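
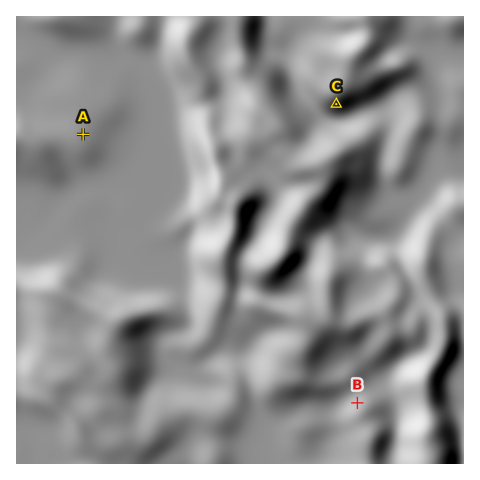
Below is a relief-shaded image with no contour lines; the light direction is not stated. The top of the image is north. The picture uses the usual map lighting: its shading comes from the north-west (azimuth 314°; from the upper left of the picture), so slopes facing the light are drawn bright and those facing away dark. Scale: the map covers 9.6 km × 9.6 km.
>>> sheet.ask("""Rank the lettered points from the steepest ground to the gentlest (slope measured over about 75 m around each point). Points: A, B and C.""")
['C', 'B', 'A']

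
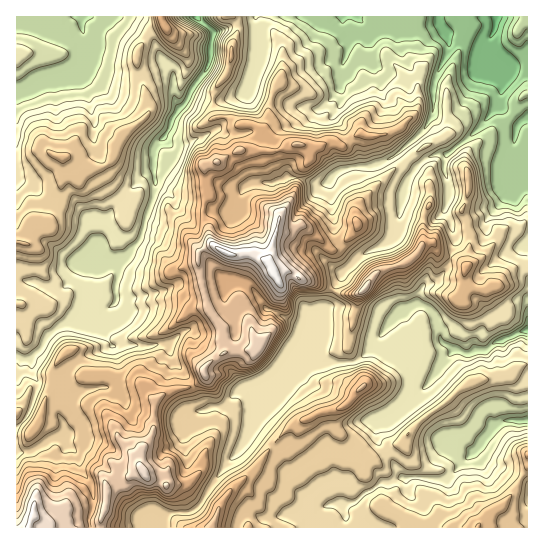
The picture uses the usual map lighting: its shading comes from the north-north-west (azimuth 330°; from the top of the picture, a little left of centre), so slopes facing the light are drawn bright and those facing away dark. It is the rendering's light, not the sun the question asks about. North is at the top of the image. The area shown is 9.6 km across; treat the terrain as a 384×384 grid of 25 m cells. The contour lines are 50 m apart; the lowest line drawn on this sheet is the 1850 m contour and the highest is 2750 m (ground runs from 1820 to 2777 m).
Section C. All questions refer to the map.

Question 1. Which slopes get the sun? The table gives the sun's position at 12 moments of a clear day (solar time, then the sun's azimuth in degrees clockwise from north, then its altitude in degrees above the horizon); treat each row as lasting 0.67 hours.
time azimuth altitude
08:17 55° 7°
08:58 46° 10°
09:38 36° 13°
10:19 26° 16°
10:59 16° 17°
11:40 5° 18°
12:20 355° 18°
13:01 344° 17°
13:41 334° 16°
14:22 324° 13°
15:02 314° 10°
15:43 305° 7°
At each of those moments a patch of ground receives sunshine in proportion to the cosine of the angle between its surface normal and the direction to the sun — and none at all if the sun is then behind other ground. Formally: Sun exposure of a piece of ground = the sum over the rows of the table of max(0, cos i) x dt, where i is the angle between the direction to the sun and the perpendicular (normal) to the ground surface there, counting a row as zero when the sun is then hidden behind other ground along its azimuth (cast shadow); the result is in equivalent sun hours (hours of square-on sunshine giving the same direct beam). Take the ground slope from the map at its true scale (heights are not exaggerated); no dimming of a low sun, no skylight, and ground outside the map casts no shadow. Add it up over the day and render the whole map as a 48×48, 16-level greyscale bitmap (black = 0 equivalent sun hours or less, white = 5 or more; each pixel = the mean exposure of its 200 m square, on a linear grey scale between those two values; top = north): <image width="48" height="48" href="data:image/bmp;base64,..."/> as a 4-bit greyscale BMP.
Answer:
<image width="48" height="48" href="data:image/bmp;base64,Qk32BAAAAAAAAHYAAAAoAAAAMAAAADAAAAABAAQAAAAAAIAEAAATCwAAEwsAABAAAAAAAAAAAAAAABEREQAiIiIAMzMzAERERABVVVUAZmZmAHd3dwCIiIgAmZmZAKqqqgC7u7sAzMzMAN3d3QDu7u4A////AJVWZ2VDAAEXq4VWiIh3dnZURFaHiYdWVqeHZkhDAAABR4VFQ0RWiHZlVomHmapzR5l5mGdhAAAAE6czRURVRFWHaKhomoraVqqsu3ZzAAAhE2tTZEVUREMnuoebuJq7la3bzISWMTaJYkrGNFRFREQzJVd2eruZpL7rynqGZZl4pkfNZVRERERURBFGWbqHZK24mIqaaInKd2V6tUQ0RERWciV4h3eHVDFodXiUiGWZiVRGqUQ0RERpUjZ2ZUZ5rVEUVVVGvZWWepVEaXMyIzaHeFRDM0R433hENEVpuYhTRnVERpUhADRUV6YQETRHvDlmRESLl4YQATQyI1moIAERJHtgATMhAJaFVWi5dVMAAAEiIzWby4IAEljJIhABEZWVVnmnVHgwAAESIjRniIcQEkV6kgAAAoh1VDREV5q5UBAAEjNWVXuGdlVXmlIRE5l2Vmd4iamXRWEAAiM1i97+2mVWeduYZIeoNpztzJh0a0ABASIzMzbMhlVFec25hxJ7dFer3clnmqZEQhEiMiJERDRENCV7mjNa/+x0QgAGiWaHdSESIjNCMzMyAAACe0U1qpd4mqYQI0Zmm1IRIiIxEiIhEAEQBEQiNmdmeJmTAkhniXIBEiIhESIgAAARI0REM0VmVVd4RHZmQQAAAREQABEQABECVIiJdVVVVVVmZWRUEQAAAAEAAAAANlAAI4h1d2ZVZSE2VCIQARIAJaySAAAEdldUMlM3d2VlZ2QRQxEAAmN6h1jIEAAANEe7hSEkVFVVeIiVQgAAFIrckhSvxhAAJWSMlgAVNEVUWImoYgJTWZuoIBE57+URWspXiTVhE0VUNpp2mJ//23VCF1ACWMtViYmDRJUiM0RDI3eJ2//u2mQhiXMBNYvclXiGRHd3ZUQzM2dqmaial2Z6qXVlVWq8Y2ebh4mXVBEkQ1ZoZoZmZpasyZmqdWhEVGib3ImHUgAkZEmHdTRWn/trl4uGZWimWlV5mYhlQREjd1eGVWZXve+UM2zHRFV2RkiWZ2VVM0IjV2SIZUEiMkdxABWLVEWHRGhlVlQjREQyRFRoUgEhAQAQAAATVDWIRZhlZVIzVohkVENXrJcQEQAkIAAAEjFYbNhVZXZol3hkQzRVv92Xd2ITMTIAACQgF6VVZoiaqIh2IRJENcvMl53/+7UjEAN3MnllZ4vLqomKkhFFUQQzV4vf/9md6jFJlzeWWJzLq7isuUInzIff+aupmM24vLVGeHSJVJu6vLq5iIYzmb3bqoZTSK37usxkaIdXUneJmpmXdocxOENFWDIjV5q8mLuEeLqHllZnd3d2ZociF4E0V0R5p3iJm4dViZmHmyRFVmZmVXMSEpc0WKial3eIdndFlmZmaCI0RWZmUzIRIUc0Vqp2Z2d3R5mUllZmVWVmZWZndBEBZCZlVYiYZmeHipu3iFVkI7mHd3VnqSEUQTmWVXiJmHiIqZibiFVlEod2Z2ZnmUJJuCWWZZqpmIaHdlaIVlRXY2Z3eJh3iXXP9hE3esyoiHhlVWZWRGd4lw=="/>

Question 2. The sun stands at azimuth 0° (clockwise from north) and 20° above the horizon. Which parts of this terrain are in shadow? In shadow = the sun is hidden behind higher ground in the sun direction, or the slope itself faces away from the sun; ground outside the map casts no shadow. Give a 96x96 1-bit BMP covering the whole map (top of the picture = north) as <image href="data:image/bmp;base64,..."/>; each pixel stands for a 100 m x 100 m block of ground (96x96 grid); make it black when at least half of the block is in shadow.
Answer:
<image width="96" height="96" href="data:image/bmp;base64,Qk2+BAAAAAAAAD4AAAAoAAAAYAAAAGAAAAABAAEAAAAAAIAEAAATCwAAEwsAAAIAAAAAAAAA////AAAAAAAAAAP4AAAAAAAAAAAAAE/8AAAAAAAAAAAAAA//AAAAAAAAAAAAAB//wAAAAAAAAAAAAB//wAAAAAAAAAAAAB//4AAAAAAAAAAAAB//8AAAAAAAAAAAAAfwcAAAAGAAAAAAAAPAOAAAAAQAAAEAAgAAGAAAAAx/AAEAAAAACAAAAAD4AAAAAAAAAAAAAAAAAAAAAAAAAAAAAAAAAAAAAAAAAAAAAAAAAABwAAAAAAAAAAAAAAB4AAAAAAAAAAAAAAA8AAAAAAAAAAAAAAAGAAAAAAAAAAAPAAAAAAAAAAAAZ+APgACAAAAAGAAA//APwACAAAAPOBwA//gHwD8AAAAP/BwAP/wDwA8AAAAP//4AB/wAj4AAAAAP//4AAf4AD+AAAAAP//8AAP4AH/AAAAAD//8AAP4AD/gAAAAAP/+AAAAAB/gAAAAAP/+AAAAAAAAAAAAAY/+AAAAAAAAAAAAAQ//AAAAAAAAAAAAAB//gAAAAAAAAAAAAA8/gDwAAAAAAAAAAAMfkBsAAGAAAAAAAAAP+AOAAf4AAAAP8AAH+APAAf/AAAAH+AAD/APAAfPwAAAAfAAB/AfgA/n4AAAAHgAA/gf4B/j8AAAAD8AB/gf/B/4cAAAAA8AD/w//j/+AAAAAAAAP/x//z//AAAAAAAAP/////4fAAAAAAAAf/////gfwAAAAAAA/////+A/4AAAB4A///4H/4AD8AAAA8B/+fgB/8AAAAAAAOB/8YAB//AAAAAAACD/4ACA//AAAAAAAAD/wAHAP/AAAAAAAAD/wAPwB/gABwAAAAD/gAf4AfAADxgAAAHgAA58AOAACBwAAACAABw+AAAAADwAAAAAADg/AAAAAHgAAAAAAHAfAAAAAAAAAAAAAGAPAAAAAAAAAAAAAAAAAAAAAAAAAAAAAAAAAAAAAAAAAAAAAAAAAGAAAACAAAAAAAAAAGAAAAHAAAAAAIAAAAAAAAHAAAAAAAAAAAAAAAGAAAAAADgAAAAAAAAAAAAAAD4AAAAAAAAAAAAgAD/AAAAAAAAAAABw+P/gAAAAAAAAAAB4Y//+AAAAAAAAAABgAz//wAAAAAAAAAAAAx//4wAAAAAAAAACA4f/+fgAAAAAPAAAAYX//PwAAAAAfAAAAAEf/j4AAAAAfgIAAAAH/g8AAAAAfwcAAAAAPwGAAAAAPwfAAAAADwDAAAAAHwHgAAAAA4AAAAAAB4BgAAAAA4AAAAAAAYAAAAAAAIAAAAAAAAAAAAAAAAAAAAAAADAAABgAAAAAAAAAADgAAAAAAAAAAAAAABgwAAAAAAAAAAAAABw4AAAAAAAAAAAAAAw4AAAAAAAAAAAAAO4YAAAAAAAAAAAAAO4AAAAAAAAAAAAAAfcEAAAAAAAAAAAAAfAAAAAAAAAAAAAAA/AAAAAAAAAAAAAAA+AAAAAAAAAAAAAAA8MAAAAAAAAAAAAAA4fAAAAAAAAAAAAAAwDgAAAAAAAAAAAAAwDwAAAAAAAAAAAAAgH4AAAAAAAAAAAAAAHwAAAAAAAAA="/>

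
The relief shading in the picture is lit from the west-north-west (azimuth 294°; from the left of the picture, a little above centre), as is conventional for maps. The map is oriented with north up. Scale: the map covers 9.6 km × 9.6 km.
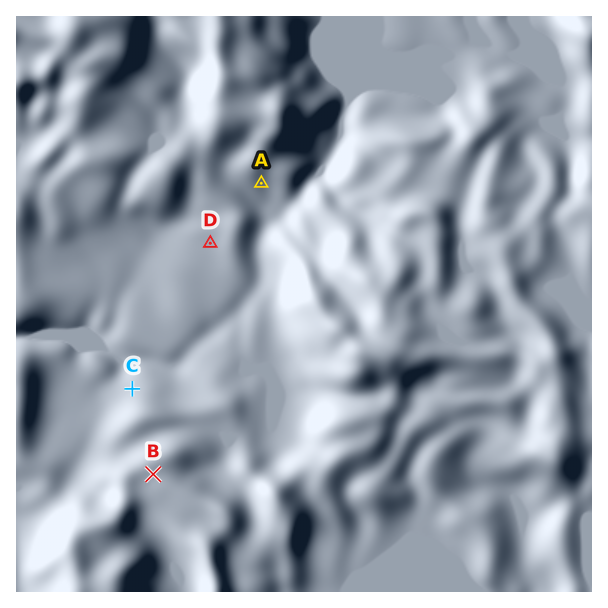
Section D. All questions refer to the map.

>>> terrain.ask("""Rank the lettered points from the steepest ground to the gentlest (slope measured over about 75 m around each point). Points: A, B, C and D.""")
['A', 'C', 'D', 'B']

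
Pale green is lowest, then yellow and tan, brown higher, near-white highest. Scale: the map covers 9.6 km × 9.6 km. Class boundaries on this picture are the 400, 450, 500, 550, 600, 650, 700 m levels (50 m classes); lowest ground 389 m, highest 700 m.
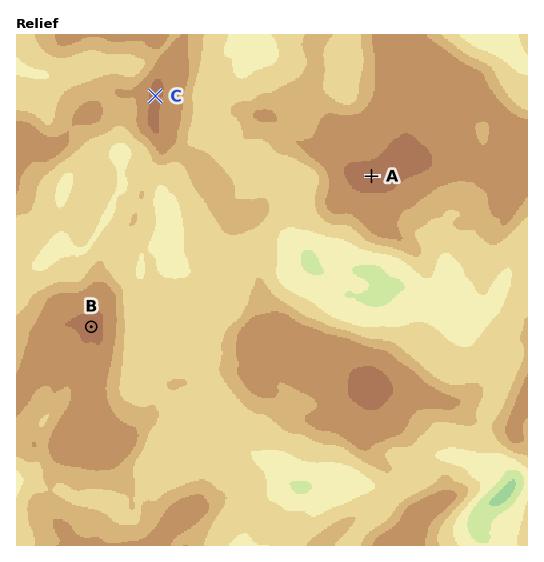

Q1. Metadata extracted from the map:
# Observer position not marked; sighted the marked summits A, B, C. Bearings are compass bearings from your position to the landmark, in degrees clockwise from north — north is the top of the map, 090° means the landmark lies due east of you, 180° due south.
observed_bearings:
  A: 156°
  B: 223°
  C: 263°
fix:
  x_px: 326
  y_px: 75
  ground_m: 550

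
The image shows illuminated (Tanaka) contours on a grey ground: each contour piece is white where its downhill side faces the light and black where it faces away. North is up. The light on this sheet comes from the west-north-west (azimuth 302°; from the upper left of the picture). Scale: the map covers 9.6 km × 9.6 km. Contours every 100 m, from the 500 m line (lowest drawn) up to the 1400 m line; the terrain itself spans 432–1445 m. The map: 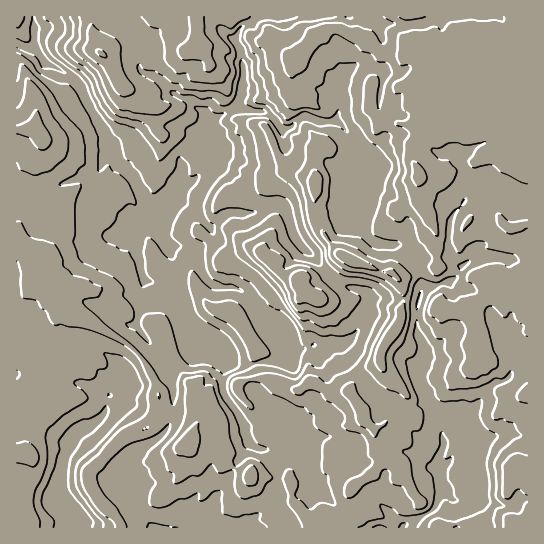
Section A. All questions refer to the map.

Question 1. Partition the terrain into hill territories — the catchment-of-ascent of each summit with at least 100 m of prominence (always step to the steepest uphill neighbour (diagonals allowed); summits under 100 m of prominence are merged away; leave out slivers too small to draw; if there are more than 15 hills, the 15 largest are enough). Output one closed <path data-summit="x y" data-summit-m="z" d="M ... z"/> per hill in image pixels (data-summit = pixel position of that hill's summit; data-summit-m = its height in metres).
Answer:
<path data-summit="419 177" data-summit-m="1445" d="M527 16l-269 0-8 8-9 3-6 12 6 14 3 16-1 20-6 17-22 13-17 21-7-8-10-5-23 1-19 13-25 7-5-1-8 20-6 8-16 2-32 14-10 0-21 4 1 333 135-1-16-16-3-5-2-12-7-13 0-16 3-7 8-9 19-8 13-11 6-17 0-24-2-11-8-15 18-8 17-23 13 8 14 15 2 8-4 14 0 13 21 33 4 18 11 8 12 0 9 5-5 40-6 13-14 11-3 5 1 5 203-1-1-24-14-14-2-19 10-8 12-19 8-4 24-2 13-5 22 3z"/><path data-summit="353 261" data-summit-m="1360" d="M286 145l-13 10-26 5-10 0-8-4-14-1-24 28-14 4-5 7 7 7 10 4 21 22 17-14 24 0 22-8 10 2 13 32 11 13 8 5 10 14 14 13 23 7 6 4-3 18-8 18-7 9-10 5 7 16 17 18 7 15 8 9 6 2 12-1 9 4 17-5 4-4-10-17 0-12 8-17-2-11-6-8 0-29 4-11 0-15-9-20-10-14-21-1-8-3-8-7-10-19-2-21 3-4-17-18-18-15-27-2-7-6z"/><path data-summit="185 445" data-summit-m="1051" d="M199 332l-18 23-18 8 8 15 2 11 0 24-6 17-13 11-19 8-8 9-3 7 0 16 7 13 2 12 3 5 17 17 36 0 5-4 18-19 36-59-4-23-21-33 0-13 4-14-2-8-14-15z"/><path data-summit="307 295" data-summit-m="1252" d="M281 205l-14 2-16 6-24 0-16 14 1 7-10 11-7 4-7 1 9 8 4 13 9 12 9 4 12 0 12 5 24 31 22 15 6 11 18-4 33-2 9-8 8-14 5-18 0-8-6-4-23-7-14-13-10-14-8-5-11-13-9-26z"/><path data-summit="101 53" data-summit-m="1111" d="M121 16l-87 0-1 31 14 17 22 11 8 7 27 49 3 12 3 5 29-7 14-10 10-4 18 0 10 5 7 8 11-13-5-9 0-5-6-4-8-9-19-8-17-16-13-5-2-5 2-8 0-16z"/><path data-summit="41 135" data-summit-m="922" d="M17 43l-1 151 9 1 12-4 10 0 32-14 16-2 6-8 3-12 4-5 0-5-4-14-11-17-12-27-12-12-22-11-13-16-7 0z"/><path data-summit="198 47" data-summit-m="1179" d="M257 16l-135 0-1 2 20 24 0 16-2 8 2 5 17 8 17 16 15 5 8 9 6 4 0 5 6 7 5-6 22-13 6-17 1-20-3-16-6-14 6-12 9-3z"/><path data-summit="518 463" data-summit-m="1256" d="M509 432l-16 5-19 0-11 4-14 21-10 8 2 19 14 14 2 25 71-1 0-90z"/><path data-summit="251 474" data-summit-m="1049" d="M249 441l-4 10-8 11-6 15-19 28-22 23 61 0 4-10 14-11 8-22 3-31-9-5-12 0z"/><path data-summit="17 17" data-summit-m="633" d="M33 16l-17 1 0 25 11 6 6 0 2-3z"/>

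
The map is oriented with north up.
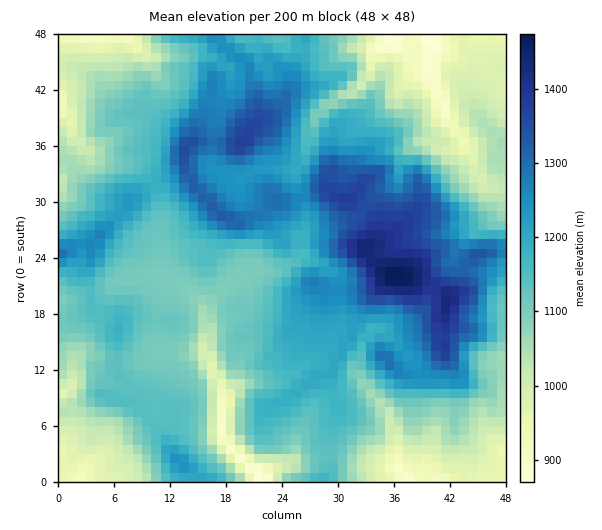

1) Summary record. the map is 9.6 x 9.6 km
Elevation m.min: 860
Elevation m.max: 1480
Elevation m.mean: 1150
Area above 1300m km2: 11.3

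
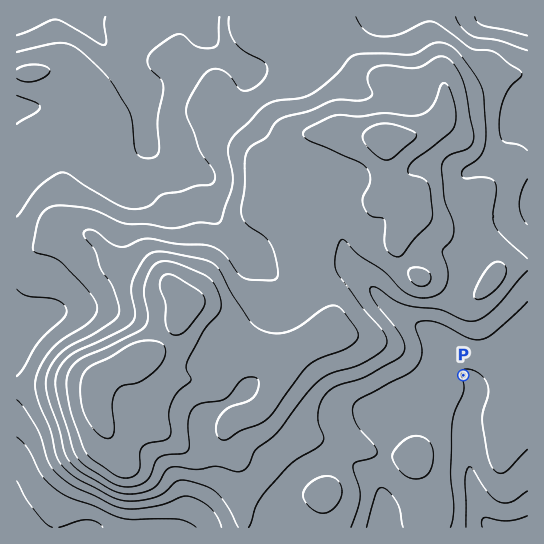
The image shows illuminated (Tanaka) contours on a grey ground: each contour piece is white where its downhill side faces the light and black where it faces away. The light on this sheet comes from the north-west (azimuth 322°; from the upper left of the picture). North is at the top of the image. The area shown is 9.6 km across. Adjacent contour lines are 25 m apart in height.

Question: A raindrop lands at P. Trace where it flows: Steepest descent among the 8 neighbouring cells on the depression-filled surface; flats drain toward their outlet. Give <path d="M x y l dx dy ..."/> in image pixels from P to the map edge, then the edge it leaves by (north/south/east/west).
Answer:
<path d="M463 375l3 0 9 10 0 2 2 2 0 6-3 4 0 3-3 4 0 3-2 5 0 53 1 2 0 8 1 1 2 8 1 1 1 8 3 6 1 8 6 10 8 8"/>
exit: south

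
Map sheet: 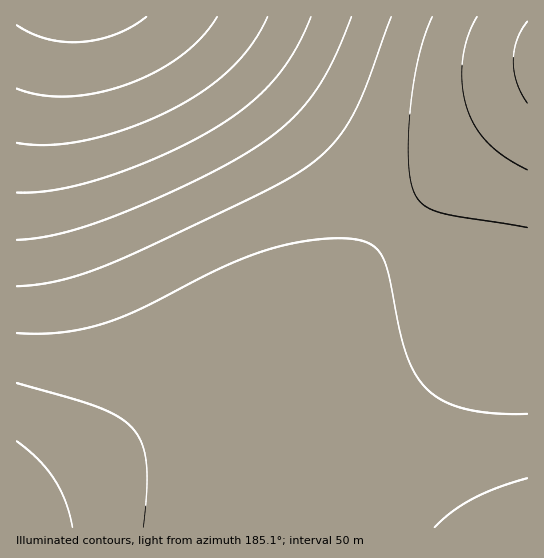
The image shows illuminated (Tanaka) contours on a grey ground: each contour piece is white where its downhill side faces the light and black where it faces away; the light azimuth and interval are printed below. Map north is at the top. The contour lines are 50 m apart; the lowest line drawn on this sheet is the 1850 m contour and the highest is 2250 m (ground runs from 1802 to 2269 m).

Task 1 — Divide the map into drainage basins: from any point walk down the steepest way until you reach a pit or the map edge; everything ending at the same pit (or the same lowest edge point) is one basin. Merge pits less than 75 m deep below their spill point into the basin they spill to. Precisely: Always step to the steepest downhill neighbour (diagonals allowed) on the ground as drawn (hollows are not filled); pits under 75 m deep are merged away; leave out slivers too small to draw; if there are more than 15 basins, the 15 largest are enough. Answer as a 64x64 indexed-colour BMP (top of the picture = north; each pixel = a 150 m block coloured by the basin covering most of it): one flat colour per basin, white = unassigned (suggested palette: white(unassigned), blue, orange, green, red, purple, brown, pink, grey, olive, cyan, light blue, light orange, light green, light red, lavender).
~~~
<image width="64" height="64" href="data:image/bmp;base64,Qk12CAAAAAAAAHYAAAAoAAAAQAAAAEAAAAABAAQAAAAAAAAIAAATCwAAEwsAABAAAAAAAAAA////ALR3HwAOf/8ALKAsACgn1gC9Z5QAS1aMAMJ34wB/f38AIr28AM++FwDox64AeLv/AIrfmACWmP8A1bDFABERERERERERERERERERERERETMzMzMzMzMzMzMzMzMzERERERERERERERERERERERERMzMzMzMzMzMzMzMzMzMRERERERERERERERERERERERETMzMzMzMzMzMzMzMzMxEREREREREREREREREREREREREzMzMzMzMzMzMzMzMzERERERERERERERERERERERERERMzMzMzMzMzMzMzMzMRERERERERERERERERERERERERETMzMzMzMzMzMzMzMxERERERERERERERERERERERERERMzMzMzMzMzMzMzMzERERERERERERERERERERERERERETMzMzMzMzMzMzMzMREREREREREREREREREREREREREREzMzMzMzMzMzMzMxERERERERERERERERERERERERERERMzMzMzMzMzMzMzERERERERERERERERERERERERERERETMzMzMzMzMzMzMREREREREREREREREREREREREREREREzMzMzMzMzMzMxERERERERERERERERERERERERERERERMzMzMzMzMzMzERERERERERERERERERERERERERERERETMzMzMzMzMzMREREREREREREREREREREREREREREREREzMzMzMzMzMxERERERERERERERERERERERERERERERERMzMzMzMzMzERERERERERERERERERERERERERERERERETMzMzMzMzMREREREREREREREREREREREREREREREREREzMzMzMzMxERERERERERERERERERERERERERERERERERMzMzMzMzERERERERERERERERERERERERERERERERERETMzMzMzMREREREREREREREREREREREREREREREREREREzMzMzMxEREREREREREREREREREREREREREREREREREREzMzMzERERERERERERERERERERERERERERERERERERERMzMzMRERERERERERERERERERERERERERERERERERERETMzMxERERERERERERERERERERERERERERERERERERERETMzEREREREREREREREREREREREREREREREREREREREREzMREREREREREREREREREREREREREREREREREREREREREREREREREREREREREREREREREREREREREREREREREREiERERERERERERERERERERERERERERERERERERERERIiIRERERERERERERERERERERERERERERERERERERESIiIhERERERERERERERERERERERERERERERERERERESIiIiEREREREREREREREREREREREREREREREREREREiIiIiIREREREREREREREREREREREREREREREREREREiIiIiIhEREREREREREREREREREREREREREREREREREiIiIiIiEREREREREREREREREREREREREREREREREREiIiIiIiIREREREREREREREREREREREREREREREREREiIiIiIiIhERERERERERERERERERERERERERERERERIiIiIiIiIiERERERERERERERERERERERERERERERERIiIiIiIiIiIRERERERERERERERERERERERERERERERIiIiIiIiIiIhERERERERERERERERERERERERERERERIiIiIiIiIiIiERERERERERERERERERERERERERERERIiIiIiIiIiIiIRERERERERERERERERERERERERERERIiIiIiIiIiIiIhERERERERERERERERERERERERERERIiIiIiIiIiIiIiERERERERERERERERERERERERERERIiIiIiIiIiIiIiIRERERERERERERERERERERERERERIiIiIiIiIiIiIiIhERERERERERERERERERERERERERIiIiIiIiIiIiIiIiERERERERERERERERERERERERERIiIiIiIiIiIiIiIiIRERERERERERERERERERERERERIiIiIiIiIiIiIiIiIhERERERERERERERERERERERERIiIiIiIiIiIiIiIiIiERERERERERERERERERERERERIiIiIiIiIiIiIiIiIiIRERERERERERERERERERERERIiIiIiIiIiIiIiIiIiIhERERERERERERERERERERERIiIiIiIiIiIiIiIiIiIiERERERERERERERERERERERIiIiIiIiIiIiIiIiIiIiIRERERERERERERERERERERIiIiIiIiIiIiIiIiIiIiIhERERERERERERERERERERIiIiIiIiIiIiIiIiIiIiIiERERERERERERERERERERIiIiIiIiIiIiIiIiIiIiIiIRERERERERERERERERERIiIiIiIiIiIiIiIiIiIiIiIhERERERERERERERERERIiIiIiIiIiIiIiIiIiIiIiIiERERERERERERERERERIiIiIiIiIiIiIiIiIiIiIiIiIRERERERERERERERERIiIiIiIiIiIiIiIiIiIiIiIiIhERERERERERERERERIiIiIiIiIiIiIiIiIiIiIiIiIiERERERERERERERERIiIiIiIiIiIiIiIiIiIiIiIiIiIRERERERERERERERIiIiIiIiIiIiIiIiIiIiIiIiIiIhERERERERERERERIiIiIiIiIiIiIiIiIiIiIiIiIiIi"/>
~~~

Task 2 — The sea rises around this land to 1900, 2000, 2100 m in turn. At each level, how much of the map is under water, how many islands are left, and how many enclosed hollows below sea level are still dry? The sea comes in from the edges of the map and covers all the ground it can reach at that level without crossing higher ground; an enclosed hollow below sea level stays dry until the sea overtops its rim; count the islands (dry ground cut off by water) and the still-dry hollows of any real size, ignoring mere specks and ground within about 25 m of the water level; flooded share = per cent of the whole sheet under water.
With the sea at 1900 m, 10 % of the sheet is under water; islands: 0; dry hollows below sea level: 0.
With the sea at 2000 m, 72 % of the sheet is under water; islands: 0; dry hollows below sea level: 0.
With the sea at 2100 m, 86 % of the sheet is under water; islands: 0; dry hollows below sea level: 0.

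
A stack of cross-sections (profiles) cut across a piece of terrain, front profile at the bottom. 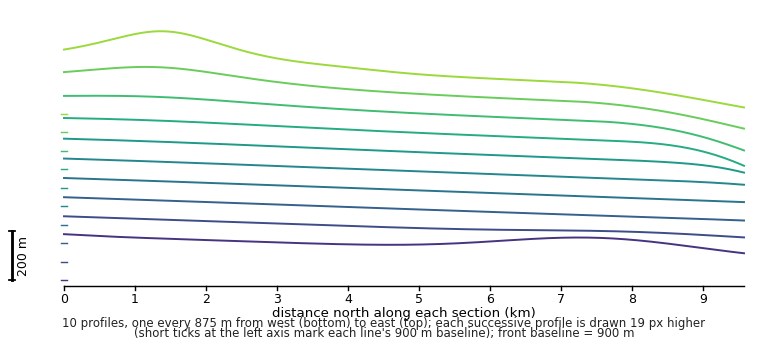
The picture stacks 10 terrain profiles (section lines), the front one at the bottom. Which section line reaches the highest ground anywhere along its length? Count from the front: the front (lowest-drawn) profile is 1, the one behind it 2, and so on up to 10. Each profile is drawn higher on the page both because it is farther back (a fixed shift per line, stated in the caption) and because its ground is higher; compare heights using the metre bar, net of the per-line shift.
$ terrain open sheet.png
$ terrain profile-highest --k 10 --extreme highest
10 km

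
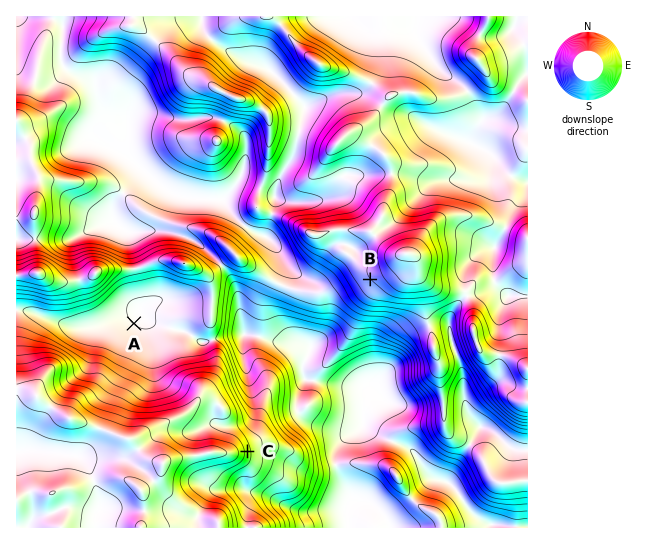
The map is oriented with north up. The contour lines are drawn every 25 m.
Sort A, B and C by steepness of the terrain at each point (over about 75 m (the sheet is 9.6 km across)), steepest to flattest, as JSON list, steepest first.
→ ["C", "B", "A"]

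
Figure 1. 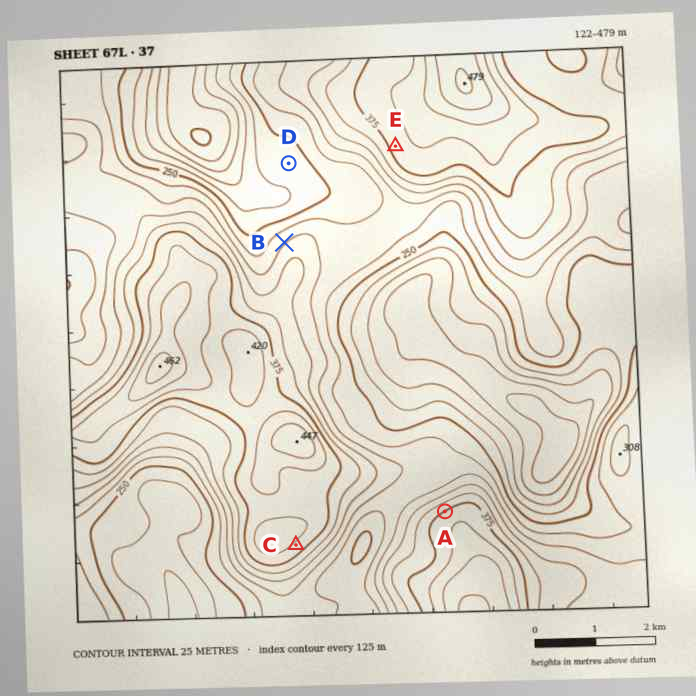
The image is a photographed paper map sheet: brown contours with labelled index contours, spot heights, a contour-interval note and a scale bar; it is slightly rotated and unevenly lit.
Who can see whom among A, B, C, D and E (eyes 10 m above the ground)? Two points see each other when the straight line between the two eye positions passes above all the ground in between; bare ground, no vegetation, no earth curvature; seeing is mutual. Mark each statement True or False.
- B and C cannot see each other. True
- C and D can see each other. False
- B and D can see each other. True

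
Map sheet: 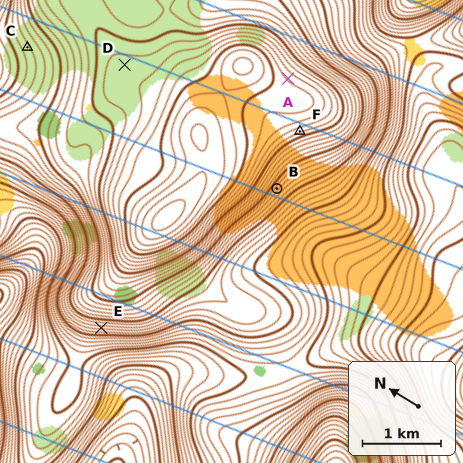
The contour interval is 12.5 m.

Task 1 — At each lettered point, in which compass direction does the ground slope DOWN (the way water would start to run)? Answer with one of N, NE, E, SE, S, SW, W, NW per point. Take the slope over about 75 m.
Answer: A E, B S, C NW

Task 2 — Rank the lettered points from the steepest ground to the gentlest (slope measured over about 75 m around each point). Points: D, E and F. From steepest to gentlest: E F D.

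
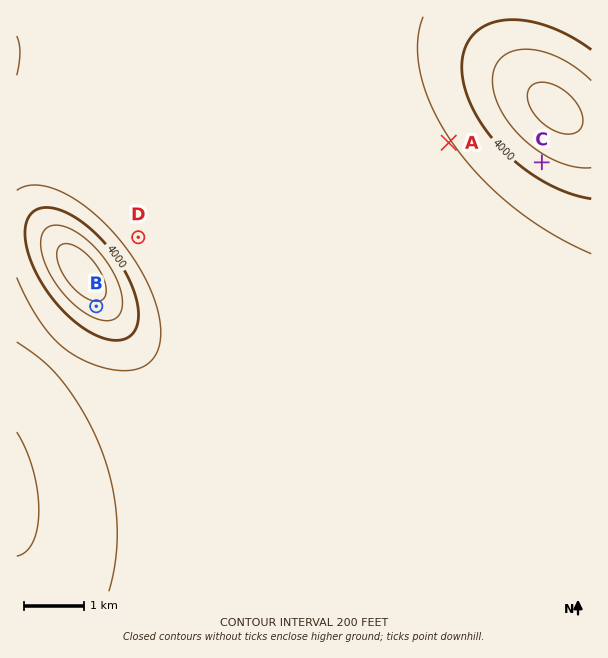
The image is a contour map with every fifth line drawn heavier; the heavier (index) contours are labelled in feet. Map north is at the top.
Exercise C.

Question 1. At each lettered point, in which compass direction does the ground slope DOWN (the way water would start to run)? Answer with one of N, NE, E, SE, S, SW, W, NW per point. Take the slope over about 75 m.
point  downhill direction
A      SW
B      S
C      SW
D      NE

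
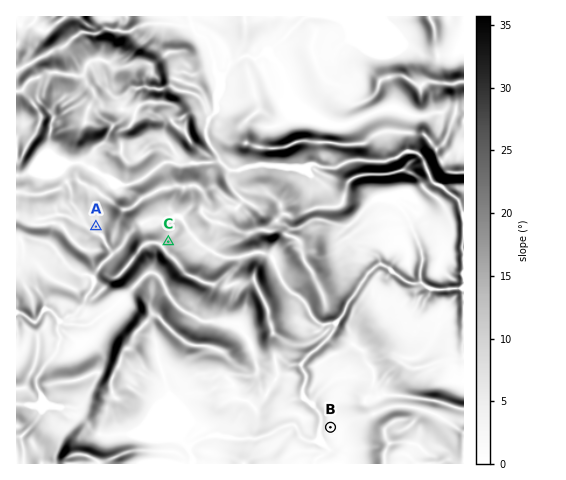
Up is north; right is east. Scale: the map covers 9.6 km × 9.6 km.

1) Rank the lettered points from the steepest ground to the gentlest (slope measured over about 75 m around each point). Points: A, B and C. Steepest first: C A B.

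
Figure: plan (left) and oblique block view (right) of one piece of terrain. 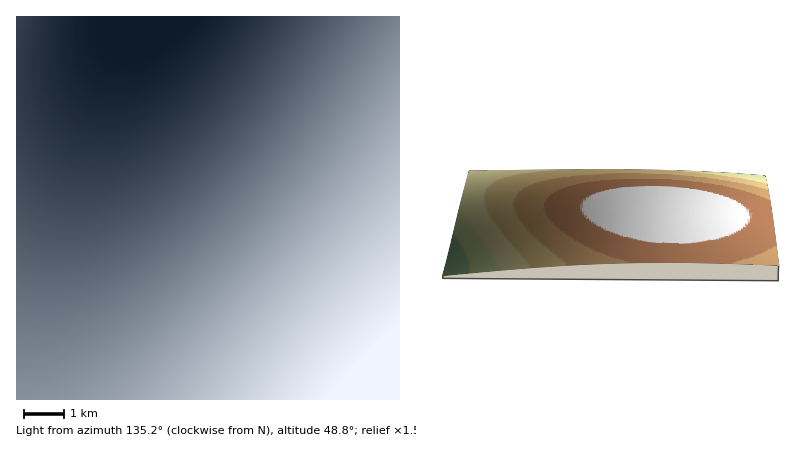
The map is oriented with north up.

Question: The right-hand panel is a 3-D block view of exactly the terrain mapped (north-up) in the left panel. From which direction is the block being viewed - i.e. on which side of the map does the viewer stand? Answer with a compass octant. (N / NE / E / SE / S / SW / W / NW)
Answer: W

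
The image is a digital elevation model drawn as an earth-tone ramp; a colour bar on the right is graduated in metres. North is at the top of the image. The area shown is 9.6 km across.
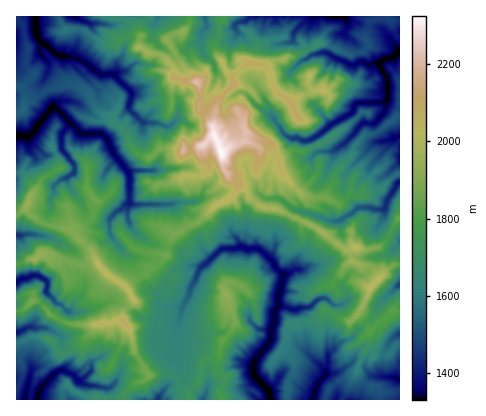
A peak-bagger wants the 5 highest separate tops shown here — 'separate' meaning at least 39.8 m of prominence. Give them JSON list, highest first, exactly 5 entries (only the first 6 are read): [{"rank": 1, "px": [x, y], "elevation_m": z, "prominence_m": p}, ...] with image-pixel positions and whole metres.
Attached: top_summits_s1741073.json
[{"rank": 1, "px": [222, 152], "elevation_m": 2325, "prominence_m": 995}, {"rank": 2, "px": [196, 82], "elevation_m": 2220, "prominence_m": 100}, {"rank": 3, "px": [184, 150], "elevation_m": 2201, "prominence_m": 89}, {"rank": 4, "px": [298, 116], "elevation_m": 2110, "prominence_m": 63}, {"rank": 5, "px": [124, 320], "elevation_m": 2091, "prominence_m": 262}]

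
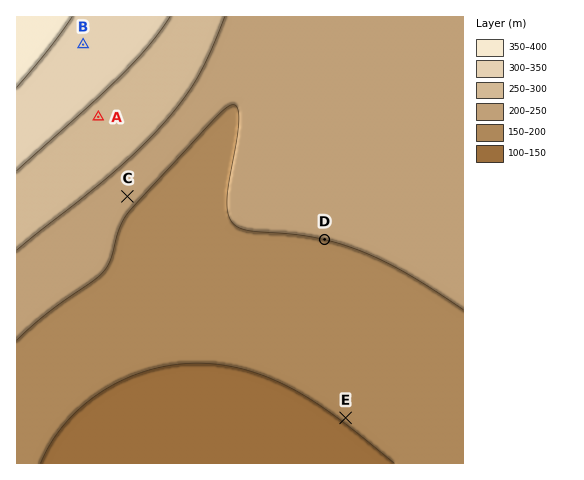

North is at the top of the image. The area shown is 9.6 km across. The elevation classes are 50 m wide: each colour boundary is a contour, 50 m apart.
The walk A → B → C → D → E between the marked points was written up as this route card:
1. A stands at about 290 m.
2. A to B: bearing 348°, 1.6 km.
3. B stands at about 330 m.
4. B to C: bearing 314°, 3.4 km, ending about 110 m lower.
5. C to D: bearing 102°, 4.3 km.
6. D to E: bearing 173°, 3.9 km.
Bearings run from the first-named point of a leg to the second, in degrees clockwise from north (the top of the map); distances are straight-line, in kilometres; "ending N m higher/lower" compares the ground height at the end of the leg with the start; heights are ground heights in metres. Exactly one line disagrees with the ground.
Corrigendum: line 4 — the bearing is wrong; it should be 164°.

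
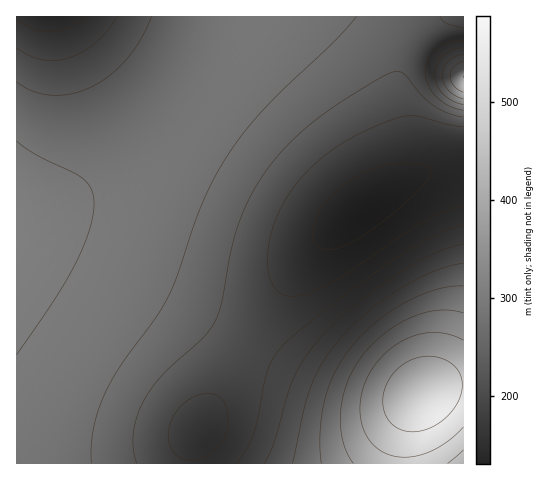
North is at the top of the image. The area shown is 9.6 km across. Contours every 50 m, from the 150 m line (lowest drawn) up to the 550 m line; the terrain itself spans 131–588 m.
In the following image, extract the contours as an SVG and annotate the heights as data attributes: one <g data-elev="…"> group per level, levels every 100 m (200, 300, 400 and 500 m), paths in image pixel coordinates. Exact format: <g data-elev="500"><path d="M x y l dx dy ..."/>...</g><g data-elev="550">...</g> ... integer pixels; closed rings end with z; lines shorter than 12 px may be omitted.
<g data-elev="200"><path d="M187 460l-10-5-7-9-2-13 4-13 8-13 12-9 12-5 12 2 8 7 4 10 0 13-4 13-7 10-8 7-12 5z"/><path d="M463 205l-18 6-21 11-81 54-30 16-15 4-12 0-9-5-6-10-3-12 0-17 3-17 6-18 8-16 11-16 12-15 15-13 18-13 19-10 24-11 19-6 15-1 29 8 16 3"/><path d="M85 17l-17 11-18 4-17-3-16-9"/></g><g data-elev="300"><path d="M91 463l0-16 2-16 4-18 6-16 16-29 36-49 13-21 10-23 22-67 21-42 18-27 22-27 74-71 21-24"/><path d="M463 244l-30 10-36 20-43 32-33 31-16 20-11 20-7 19-13 45-10 22"/><path d="M463 40l-15 3-11 6-9 10-3 12 3 13 9 13 11 9 15 4"/><path d="M152 17l-12 23-14 20-16 15-19 12-20 7-19 1-19-4-16-9"/></g><g data-elev="400"><path d="M463 286l-14 1-14 3-30 12-30 21-25 25-15 24-10 27-5 33 1 31"/><path d="M463 54l-8 3-7 4-4 7-2 7 2 8 4 7 7 6 8 3"/></g><g data-elev="500"><path d="M463 340l-16-6-17-1-17 3-17 8-14 13-12 15-7 18-3 19 2 17 8 15 12 10 14 5 16 1 18-5 17-10 16-15"/></g>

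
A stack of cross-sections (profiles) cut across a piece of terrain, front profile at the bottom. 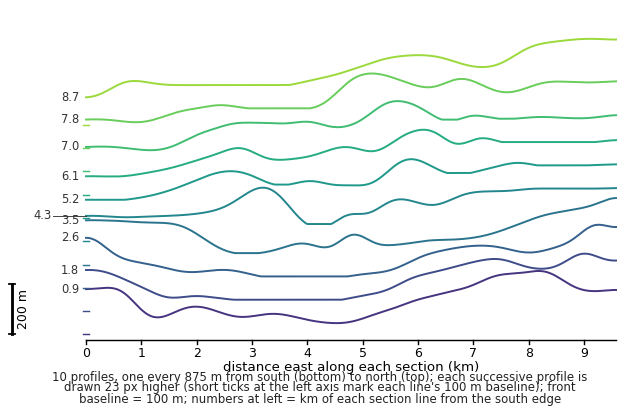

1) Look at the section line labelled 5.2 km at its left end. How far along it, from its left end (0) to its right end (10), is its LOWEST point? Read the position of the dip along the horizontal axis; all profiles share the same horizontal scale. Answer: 0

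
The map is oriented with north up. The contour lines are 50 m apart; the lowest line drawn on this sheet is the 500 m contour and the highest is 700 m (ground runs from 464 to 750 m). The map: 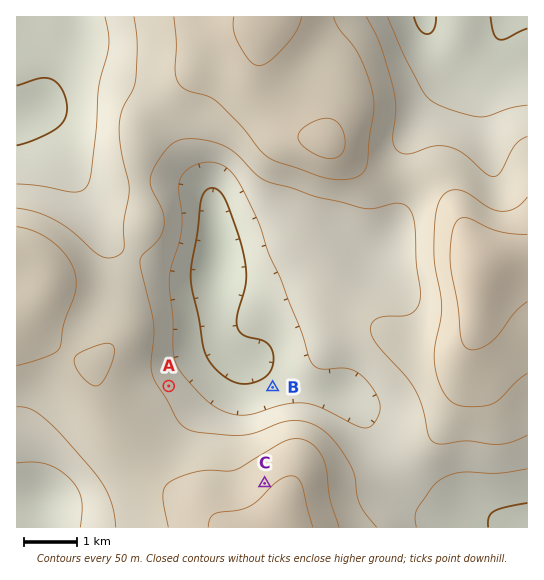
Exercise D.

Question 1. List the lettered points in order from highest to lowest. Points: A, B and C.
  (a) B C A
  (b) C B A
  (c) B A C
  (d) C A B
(d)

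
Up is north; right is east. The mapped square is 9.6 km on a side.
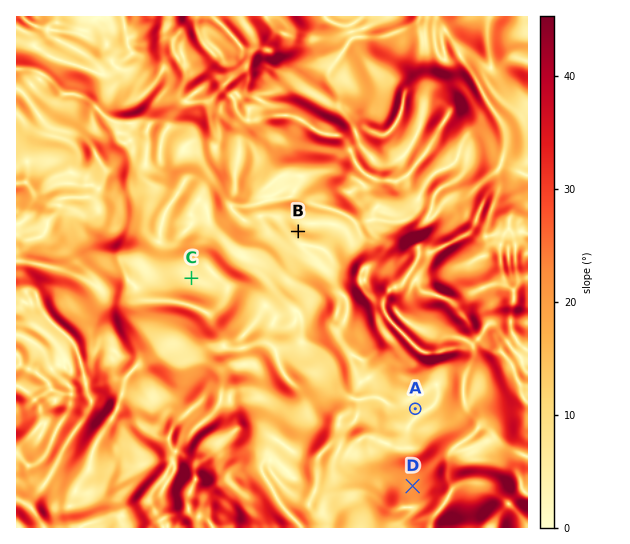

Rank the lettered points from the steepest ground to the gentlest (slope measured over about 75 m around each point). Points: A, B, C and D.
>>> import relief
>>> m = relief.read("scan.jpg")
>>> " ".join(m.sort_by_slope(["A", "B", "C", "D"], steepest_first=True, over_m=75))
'D B A C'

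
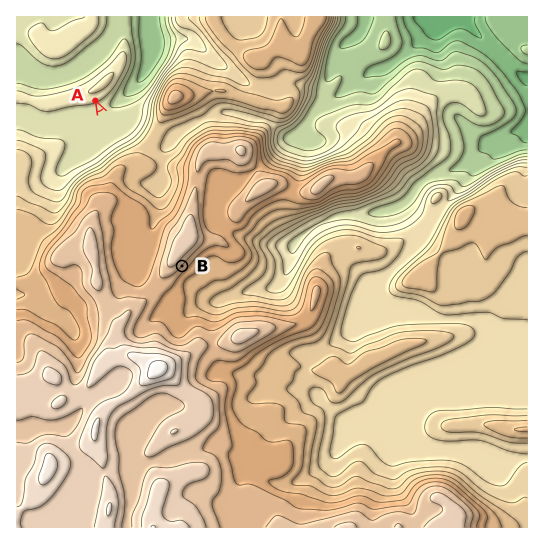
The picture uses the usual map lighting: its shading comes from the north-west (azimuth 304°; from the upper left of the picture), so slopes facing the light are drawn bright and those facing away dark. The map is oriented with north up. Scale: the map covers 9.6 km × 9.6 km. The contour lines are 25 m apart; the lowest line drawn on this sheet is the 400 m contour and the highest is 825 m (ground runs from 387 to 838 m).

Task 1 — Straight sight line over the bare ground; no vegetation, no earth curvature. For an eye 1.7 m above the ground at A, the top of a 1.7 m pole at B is out of sight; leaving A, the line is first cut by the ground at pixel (122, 151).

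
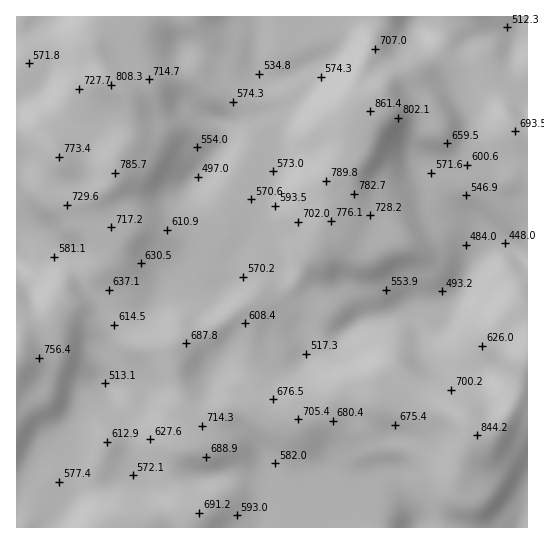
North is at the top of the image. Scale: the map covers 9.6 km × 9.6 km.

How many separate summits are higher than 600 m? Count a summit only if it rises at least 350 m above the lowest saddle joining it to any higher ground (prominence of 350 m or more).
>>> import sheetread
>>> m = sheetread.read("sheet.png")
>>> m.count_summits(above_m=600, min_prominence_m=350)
1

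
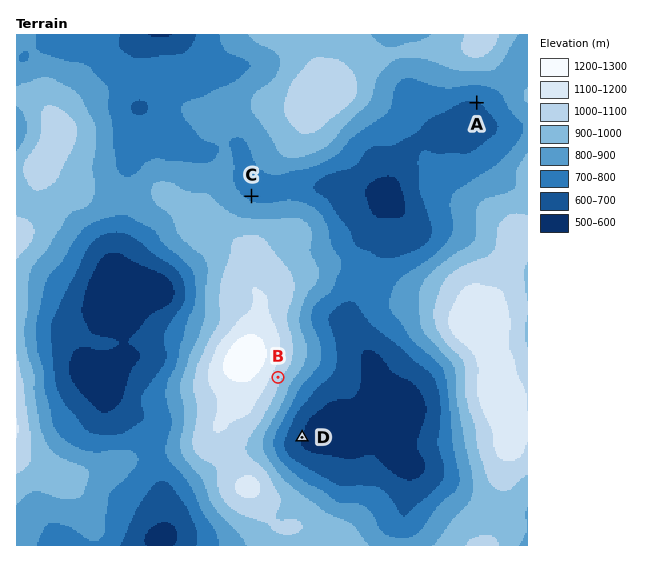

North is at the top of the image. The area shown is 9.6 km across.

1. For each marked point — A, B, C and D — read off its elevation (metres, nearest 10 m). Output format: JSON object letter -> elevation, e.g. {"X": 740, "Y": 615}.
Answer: {"A": 690, "B": 1030, "C": 780, "D": 600}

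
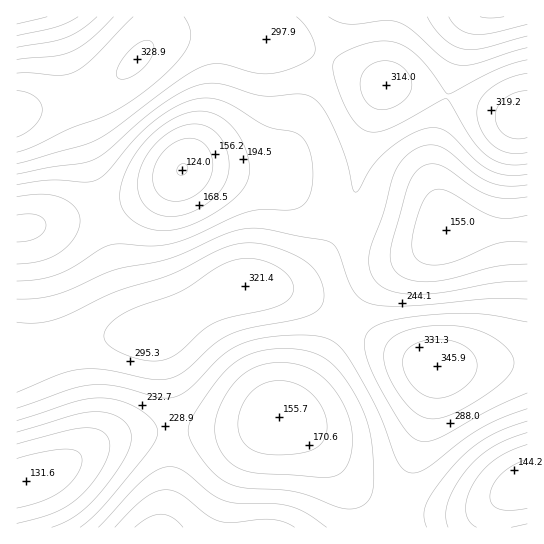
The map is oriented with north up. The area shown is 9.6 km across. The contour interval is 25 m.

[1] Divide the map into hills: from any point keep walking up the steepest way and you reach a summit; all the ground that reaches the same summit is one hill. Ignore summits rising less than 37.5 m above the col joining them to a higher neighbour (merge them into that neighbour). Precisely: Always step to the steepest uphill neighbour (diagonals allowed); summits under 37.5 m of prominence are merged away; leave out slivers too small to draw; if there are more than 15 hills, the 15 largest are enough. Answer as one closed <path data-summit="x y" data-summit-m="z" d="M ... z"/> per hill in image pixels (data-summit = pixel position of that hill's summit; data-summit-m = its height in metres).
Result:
<path data-summit="245 286" data-summit-m="321" d="M206 168l-21 0-27 21-21 11-27 9-57 14-37 6 1 254 32-10 41-25 24-11 17-4 30-2 76-2 20-4 25-9 11-11 15-22 31-53 22-33 25-24 28-16 22-16-23 7-30-3-25-9-27-15-44-34-12-7z"/><path data-summit="17 114" data-summit-m="339" d="M341 16l-324 0-1 211 7 1 55-11 52-14 35-18 17-16 7-2 74 2 11-4 15-19z"/><path data-summit="437 366" data-summit-m="346" d="M527 228l-22 3-56-2-23 20-45 28-28 30-56 92-17 18 25 14 19 19 16 21 26 24 24 9 23 5 26 4 24 0 16-4 31-17-14 18-3 17 35 0z"/><path data-summit="157 527" data-summit-m="311" d="M282 417l-45 12-95 3-36 8-57 33-32 10-1 44 477 1 3-18 7-11 6-5-4 1-26 14-16 4-34-1-51-12-20-11-53-58z"/><path data-summit="386 85" data-summit-m="314" d="M473 16l-131 0-25 57-28 73-15 19-11 4-75-2 38 4 49 9 12 7 44 34 27 15 25 9 30 3 22-8 12-10 0-3-14-48 2-34 25-99z"/><path data-summit="521 115" data-summit-m="341" d="M527 16l-53 0-11 22-30 116 2 33 12 44 58 0 20-2 3-2z"/>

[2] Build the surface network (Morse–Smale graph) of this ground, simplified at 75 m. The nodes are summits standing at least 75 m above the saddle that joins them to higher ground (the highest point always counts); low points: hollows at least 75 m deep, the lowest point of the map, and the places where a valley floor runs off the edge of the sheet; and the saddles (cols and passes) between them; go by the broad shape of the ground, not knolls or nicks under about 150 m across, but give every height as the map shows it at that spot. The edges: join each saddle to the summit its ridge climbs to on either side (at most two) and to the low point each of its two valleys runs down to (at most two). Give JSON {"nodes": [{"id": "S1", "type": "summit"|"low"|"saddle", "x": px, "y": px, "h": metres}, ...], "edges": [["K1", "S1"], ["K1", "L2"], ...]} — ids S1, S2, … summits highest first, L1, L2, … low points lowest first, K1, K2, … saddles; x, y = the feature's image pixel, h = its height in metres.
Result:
{"nodes": [
{"id": "S1", "type": "summit", "x": 437, "y": 366, "h": 346},
{"id": "S2", "type": "summit", "x": 522, "y": 115, "h": 341},
{"id": "L1", "type": "low", "x": 182, "y": 170, "h": 124},
{"id": "L2", "type": "low", "x": 26, "y": 481, "h": 132},
{"id": "L3", "type": "low", "x": 526, "y": 483, "h": 132},
{"id": "L4", "type": "low", "x": 446, "y": 230, "h": 155},
{"id": "L5", "type": "low", "x": 491, "y": 17, "h": 173},
{"id": "L6", "type": "low", "x": 17, "y": 17, "h": 185},
{"id": "K1", "type": "saddle", "x": 75, "y": 99, "h": 313},
{"id": "K2", "type": "saddle", "x": 55, "y": 350, "h": 288},
{"id": "K3", "type": "saddle", "x": 447, "y": 97, "h": 275},
{"id": "K4", "type": "saddle", "x": 323, "y": 58, "h": 273},
{"id": "K5", "type": "saddle", "x": 345, "y": 321, "h": 264},
{"id": "K6", "type": "saddle", "x": 342, "y": 227, "h": 246},
{"id": "K7", "type": "saddle", "x": 399, "y": 506, "h": 237},
{"id": "K8", "type": "saddle", "x": 102, "y": 211, "h": 209}],
"edges": [["K1", "S2"], ["K1", "L1"], ["K1", "L6"], ["K2", "S1"], ["K2", "L1"], ["K2", "L2"], ["K3", "S2"], ["K3", "L4"], ["K3", "L5"], ["K4", "S2"], ["K4", "L1"], ["K4", "L5"], ["K5", "S1"], ["K5", "L2"], ["K5", "L4"], ["K6", "S1"], ["K6", "S2"], ["K6", "L1"], ["K6", "L4"], ["K7", "S1"], ["K7", "L2"], ["K7", "L3"], ["K8", "S1"], ["K8", "S2"], ["K8", "L1"]]}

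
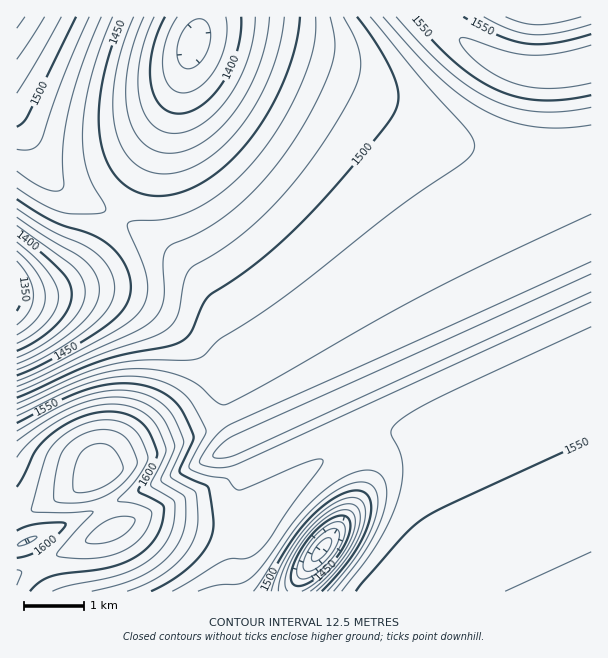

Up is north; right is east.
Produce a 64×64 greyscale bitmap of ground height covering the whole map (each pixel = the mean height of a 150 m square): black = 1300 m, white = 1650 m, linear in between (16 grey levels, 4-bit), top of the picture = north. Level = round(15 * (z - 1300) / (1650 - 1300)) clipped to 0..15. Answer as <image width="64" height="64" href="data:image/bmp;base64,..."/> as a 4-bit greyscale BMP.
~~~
<image width="64" height="64" href="data:image/bmp;base64,Qk12CAAAAAAAAHYAAAAoAAAAQAAAAEAAAAABAAQAAAAAAAAIAAATCwAAEwsAABAAAAAAAAAAAAAAABEREQAiIiIAMzMzAERERABVVVUAZmZmAHd3dwCIiIgAmZmZAKqqqgC7u7sAzMzMAN3d3QDu7u4A////AN3dzMzMzLu7uqqqqqmZh3d4mqu7u7u7u7u7u7u7u7u73d3d3czMzMu7qqqqqpmHZmeJqru7u7u7u7u7u7u7u7vd3d3d3d3MzLu7qqqqqZh2Vniaq7u7u7u7u7u7u7u7u93d3d3d3d3My7u6qqqqmHZVV4mqu7u7u7u7u7u7u7u73d3e7u7t3dzMu7uqqqqphlVWeJq7u7u7u7u7u7u7u7vM3d3u7u7t3czLu7qqqqmXZVVomqu7u7u7u7u7u7u7u9zN3d7u7u7d3Mu7uqqqqph2VWeJqru7u7u7u7u7u7u73d3d3e7u7t3czLu6qqqqqYdmZ4mqu7u7u7u7u7u7u7vd3d3d3u7u7dzMu7qqqqqqmHdniZqru7u7u7u7u7u7u93u7u7u7u3d3My7uqqqqqqpiHeJmqq7u7u7u7u7u7u73e7u7u7t3d3My7uqqqqqqqqZiImaqru7u7u7u7u7u7vd3u7v/u7d3My7u6qqqqqqqqmZmZqqq7u7u7u7u7u7u93e7v///u3cy7u6qqqqqqqqqqmZqqqru7u7u7u7u7u73d7u7///7tzLuqqqqqqqqqqqqqqqqqq7u7u7u7u7u7vd3u7v///u3cu6qZmaqqqqqqqqqqqqqqq7u7u7u7u7u83d7u///u7dzLqpmZmaqqqqqqqqqqqqqqq7u7u7u7u7zN3e7u7u7t3Mu6qZmZmaqqqqqqqqqqqqqqq7u7u7u7vMzd3u7u7t3cy7qqmZmZmaqqqqqqqqqqqqqqq7u7u7u7vM3d3u7t3cy7uqqpmZmZmaqqqqqqqqqqqqqqq7u7u7q7zM3d3d3czLuqqqqqmZmZmaqqqqqqqqqqqqqqqru7uqq7zMzd3MzLu6qqqqqqmZmZmZqqqqqqqqqqqqqqqru5mqq7vMzMy7u6qqqqqqqqmZmZmZqqqqqqqqqqqqqqqriJmqq7u7u7u6qqqqqqqqqqmZmZmZqqqqqqqqqqqqqqp3iJmaqqq6qqqqqZmqqqqqqqqZmZmZqqqqqqqqqqqqqmd3iJmZqqqqqpmZmZmqqqqqqqqZmZmZqqqqqqqqqqqqVmd3iImZmZmZmZmZmZmqqqqqqqqZmZmZmqqqqqqqqqpVVmd3iIiZmZmZmZmZmZqqqqqqqqqZmZmZmqqqqqqqqkRVVmd3iIiIiZmZmZmZmZqqqqqqqqqZmZmZmqqqqqqqNERVZmd3iIiIiZmZmZmZmZqqqqqqqqqpmZmZmqqqqqozREVWZnd3iIiJmZmZmZmZmaqqqqqqqqqpmZmZmqqqqjM0RFVmZ3d4iIiZmZmZmZmZmaqqqqqqqqqpmZmZmqqqIzNEVVZmd3eIiJmZmZmZmZmZmqqqqqqqqqqpmZmZmaojM0RFVWZnd4iIiZmZmZmZmZmZmqqqqqqqqqqpmZmZmSMzREVVZmd3iIiJmZmZmZmZmZmZmqqqqqqqqqqqmZmZIzNEVVVmZ3eIiIiJmZmZmZmZmZmZqqqqqqqqqqqqmZkjNERVVmZnd4iIiIiZmZmZmZmZmZmZqqqqqqqqqqqqmTNERVVWZnd3iIiIiIiZmZmZmZmZmZmZqqqqqqqqqqqqNERVVmZmd3eIiIiIiImZmZmZmZmZmZmZqqqqqqqqqqpEVVVmZmd3d3iIiIiIiJmZmZmZmZmZmZmZqqqqqqqqqkVVZmZnd3d3d3iIiIiIiZmZmZmZmZmZmZmZqqqqqqqqVWZmZ3d3d3d3d3iIiIiImZmZmZmZmZmZmZmZqqqqqqpWZnd3d3d3d3d3d3iIiIiJmZmZmZmZmZmZmZmZqqqqqmZ3d3d3d3d3d3d3d4iIiIiZmZmZmZmZmZmZmZmZqqqqZ3d3d3d3d3d3d3d3eIiIiImZmZmZmZmZmZmZmZmZqqp3d3d3d3d2ZmZnd3d3iIiIiJmZmZmZmZmZmZmZmZmZqneIh3d3dmZmZmZnd3d4iIiIiZmZmZmZmZmZmZmZmZmZiIiHd3dmZmZmZmZnd3eIiIiImZmZmZmZmZmZmZmZmZmIiId3d2ZmZmZmZmZ3d3iIiIiJmZmZmZmZmZmZmZmZmYiIh3d3ZmZlVVZmZmd3d4iIiIiZmZmZmZmZmZmZmZmZiIiHd3ZmZlVVVVZmZnd3iIiIiJmZmZmZmZmZmZmZmZmIiId3dmZlVVVVVWZmd3d4iIiIiZmZmZmZmZmZmZmZmYiIh3d2ZlVVVVVVVmZnd3eIiIiImZmZmZmZmZqqqqqqmIiId3ZmVVVURVVVZmZ3d4iIiIiJmZmZmZmaqqqqqqqZiIh3dmZVVERERVVWZnd3eIiIiImZmZmZmqqqqqqqqpmIiHd2ZlVUREREVVVmZ3d4iIiIiJmZmZmqqqq7u7u6mZiId3ZmVVRERERFVWZnd3eIiIiImZmZqqqru7u7u7uZmIiHdmZVRERERERVVmZ3d4iIiIiZmZqqq7u7u7u7u5mZiId3ZlVEQzM0RFVWZnd3eIiIiZmZqqq7u7vMzMzMmZmIh3dmVURDMzRERVZmZ3d4iIiJmZqqu7u7vMzMzMypmZiId2ZVVEMzM0RFVWZnd3iIiImZqqu7u7u7u7u7zKqZmIh3ZmVUQzMzREVVZmd3eIiImZqqu7u7u7u7u7u7qpmZiHd2ZVRDMzM0RVVmZ3d4iImZqqu7u7u7u6qqu7uqqZmIh3ZlVEQzMzREVWZmd3iIiZmqu7u7u7qqqqqqqqqpmZiHd2ZVRDMzRERVVmZ3eIiZmqq7u7u6qqqpmaqq"/>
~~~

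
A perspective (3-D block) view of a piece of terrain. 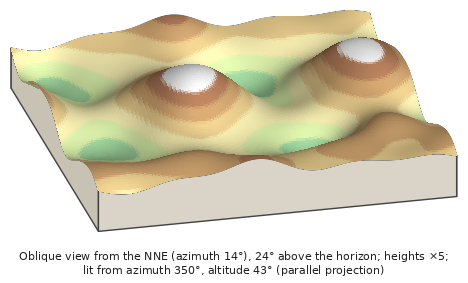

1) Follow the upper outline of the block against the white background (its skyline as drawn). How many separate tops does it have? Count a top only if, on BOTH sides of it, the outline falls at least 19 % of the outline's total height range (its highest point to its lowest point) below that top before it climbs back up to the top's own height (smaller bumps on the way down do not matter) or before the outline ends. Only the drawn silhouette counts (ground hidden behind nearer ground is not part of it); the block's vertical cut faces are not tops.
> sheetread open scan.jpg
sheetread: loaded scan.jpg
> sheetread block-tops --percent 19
1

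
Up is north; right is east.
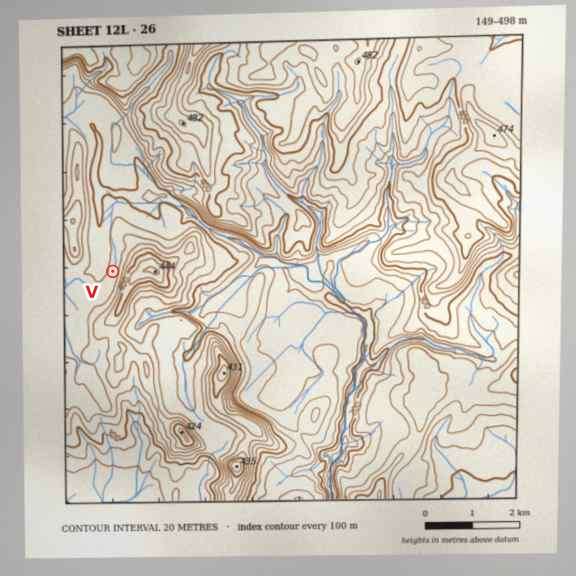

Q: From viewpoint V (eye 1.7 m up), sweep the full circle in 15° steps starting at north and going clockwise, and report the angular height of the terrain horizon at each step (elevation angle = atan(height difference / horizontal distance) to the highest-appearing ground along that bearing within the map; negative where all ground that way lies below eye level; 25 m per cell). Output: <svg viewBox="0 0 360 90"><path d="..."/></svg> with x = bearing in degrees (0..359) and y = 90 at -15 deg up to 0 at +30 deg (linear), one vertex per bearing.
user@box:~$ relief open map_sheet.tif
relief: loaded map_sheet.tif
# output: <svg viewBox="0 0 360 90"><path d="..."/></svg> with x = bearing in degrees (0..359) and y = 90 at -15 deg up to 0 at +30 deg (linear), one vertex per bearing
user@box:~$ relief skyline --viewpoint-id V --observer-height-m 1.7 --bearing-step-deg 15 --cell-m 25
<svg viewBox="0 0 360 90"><path d="M0 57l15 0 15-2 15-3 15-6 15-6 15-4 15-3 15 1 15 3 15 4 15 5 15 5 15 4 15 4 15 0 15 0 15 1 15-1 15-1 15-5 15 3 15 1 15 2"/></svg>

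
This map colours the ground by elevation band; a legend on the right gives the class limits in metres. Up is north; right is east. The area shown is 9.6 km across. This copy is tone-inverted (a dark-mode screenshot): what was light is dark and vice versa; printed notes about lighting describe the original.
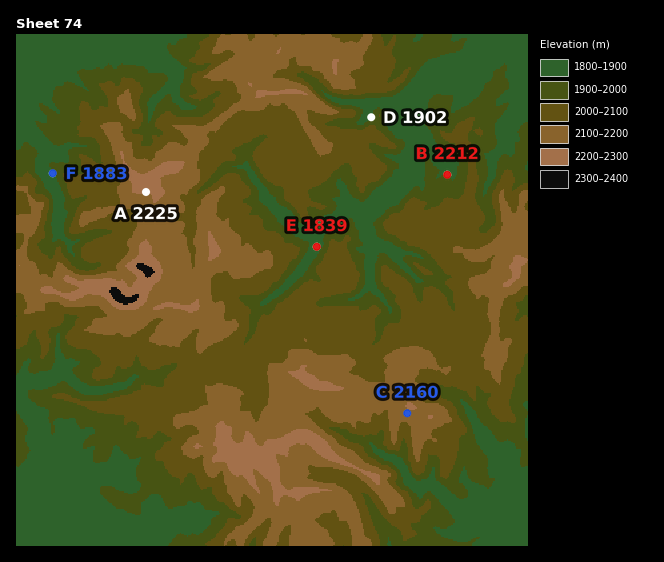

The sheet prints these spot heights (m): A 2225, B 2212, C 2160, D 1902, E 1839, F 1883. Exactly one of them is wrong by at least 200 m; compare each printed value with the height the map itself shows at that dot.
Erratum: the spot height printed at B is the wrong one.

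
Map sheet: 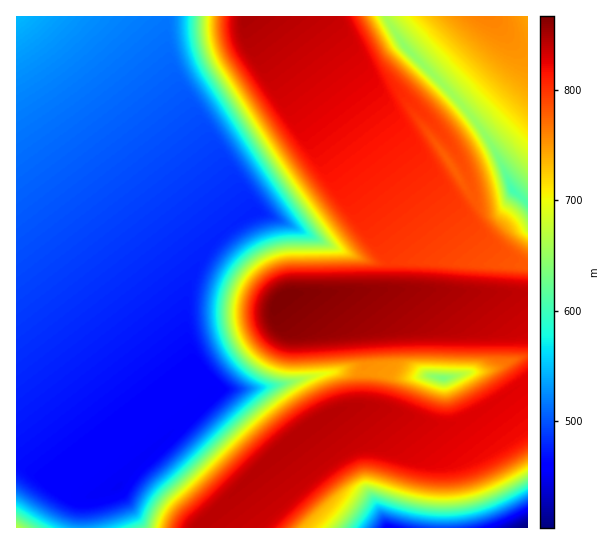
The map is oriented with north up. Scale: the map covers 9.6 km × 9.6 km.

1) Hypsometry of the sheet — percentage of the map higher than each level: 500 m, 73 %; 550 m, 60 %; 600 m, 57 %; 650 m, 54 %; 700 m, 48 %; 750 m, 41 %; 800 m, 30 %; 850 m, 3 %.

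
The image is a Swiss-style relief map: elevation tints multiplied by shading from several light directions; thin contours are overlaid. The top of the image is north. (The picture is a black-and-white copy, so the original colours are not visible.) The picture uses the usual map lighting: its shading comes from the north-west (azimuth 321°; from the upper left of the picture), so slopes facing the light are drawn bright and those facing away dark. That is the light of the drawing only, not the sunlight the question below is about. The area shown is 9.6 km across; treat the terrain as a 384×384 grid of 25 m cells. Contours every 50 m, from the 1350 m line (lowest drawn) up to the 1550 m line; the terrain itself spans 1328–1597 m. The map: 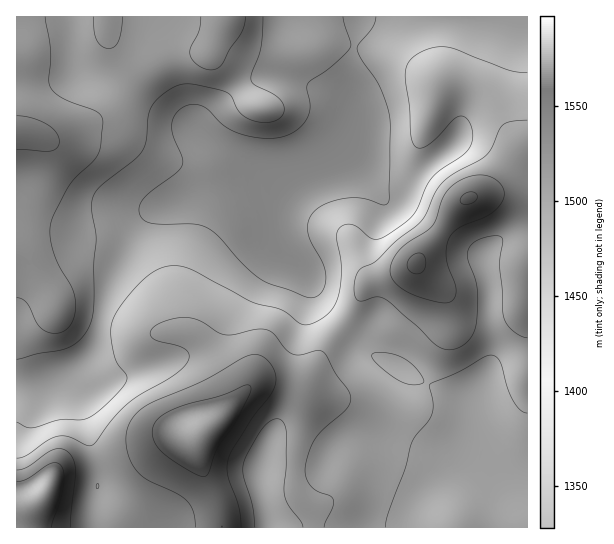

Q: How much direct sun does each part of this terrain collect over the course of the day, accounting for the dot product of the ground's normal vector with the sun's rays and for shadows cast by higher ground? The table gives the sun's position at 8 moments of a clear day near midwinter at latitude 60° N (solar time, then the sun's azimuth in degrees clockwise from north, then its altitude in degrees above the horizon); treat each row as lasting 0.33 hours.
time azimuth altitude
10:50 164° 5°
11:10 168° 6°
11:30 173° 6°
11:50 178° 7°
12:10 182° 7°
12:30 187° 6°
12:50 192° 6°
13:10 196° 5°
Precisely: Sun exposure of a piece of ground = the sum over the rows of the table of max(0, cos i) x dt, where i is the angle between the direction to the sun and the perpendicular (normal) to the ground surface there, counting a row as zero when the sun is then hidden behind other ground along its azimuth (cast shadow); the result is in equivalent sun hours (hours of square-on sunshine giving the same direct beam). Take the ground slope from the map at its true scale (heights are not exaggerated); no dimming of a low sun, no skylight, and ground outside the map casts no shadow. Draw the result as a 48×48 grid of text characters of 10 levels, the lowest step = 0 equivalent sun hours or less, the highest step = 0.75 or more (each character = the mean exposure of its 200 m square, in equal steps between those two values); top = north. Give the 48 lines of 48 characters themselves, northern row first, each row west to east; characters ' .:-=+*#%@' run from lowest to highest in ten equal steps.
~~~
-------------------===--------------------------
:------------------=++=----------::::::...::::--
::---=====---------=++=----------:::...   ...:::
-----=====---------=++==--======---:..     .....
------=====--==+++++++=============-:...........
===----======+*#%%#*+=---========+==-::::::.....
---:::::--=++*#%@@@#+-...:-==========---==-::...
.......::--=**###%#*=:   .:--=========-=++=-::::
    ...::--=+*******+=--::---=---====-==+*+=-:..
..  ..:-----======+*#%%%#*+===----==--=++===-:..
:::..::----------==+#%@@%#*+==-------=++=: :-:..
===-----=====--:---=+*###*+==--------=+=:   :::.
*+++==-==+++=--:::--===++===--------=++-    .:::
**+++++++***+==--------==-----------==-.     .:-
+++++*******++==-----------------:::--.      .:-
===++*****++++===------------::::::::        .:-
-===++++++++====-----------::....:::      ..:--=
--===========--------------:.   ...     :=+*++++
--====-------::::----------:.    .     .=#%%%#*+
---==---::-:::.:::----------:..        :+#%%%*+=
----------::.....:::------===-:..      :+*##*=-:
----------::......:::-----==++=:.      -=+++=-:.
---:::--=-::........:::---==++=:.    .:-------:.
=--:::--=-::...........:::-===-:. .:===-:.:----:
==-:::----::........    ..:----::-=*#*+-:.:--=--
==-:::---::..::......     ...::-=+*#%%#+=-:-----
==-:::---:...........        .:=+**##%#*+=-----=
===--==-::...........         :=++++****++=---=+
==+++++=-::::::::::..        .-+++=++++++==-==++
=+*###+=---------::..   ...  :=++++++++==+==+++*
+*#%%#*=========--:.    ..  .:-==++***+++*****++
**#%%*+====++=--:..     .   .:---==++***###**+==
+***+=---===-.          .. ..::.::-==+**###*+==-
=----:----:.          .:::::::....::--=+**++====
::. .:---:           .-==---:::..::::--========+
.    .::.           .-+**==------:::::---=---==+
.                  .-+##*+=======------------==+
                 .:-+###++=++++====--===-----===
         .:::::::-=*###+===++++==========----===
       .::--======*###+=--======----=====----===
      .:--==+++++++*#*+=--===---------=-------==
     .:-===++****+++++=----=------------------==
    .--===+++****+=----------::----===----------
   :-======+++***+-:.:------::----====----------
 .-===----===++**+-...:-----::----===---::------
-=+++=-:::--===+++-:..:-==-----=====---::::-----
=+*+=--:::---=====-:::--====-======----:::------
=====--------------------==---------------------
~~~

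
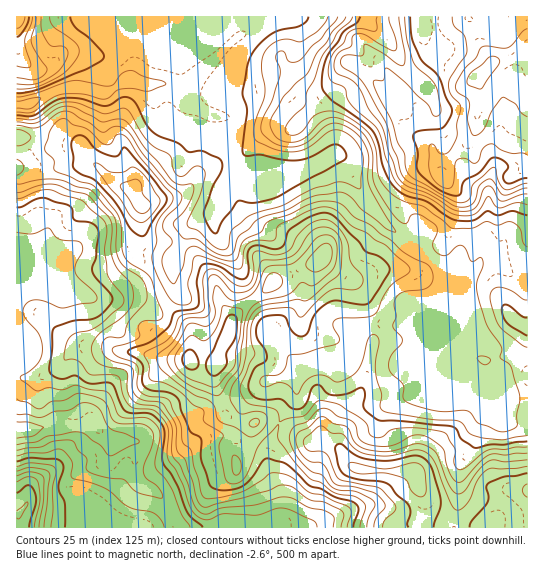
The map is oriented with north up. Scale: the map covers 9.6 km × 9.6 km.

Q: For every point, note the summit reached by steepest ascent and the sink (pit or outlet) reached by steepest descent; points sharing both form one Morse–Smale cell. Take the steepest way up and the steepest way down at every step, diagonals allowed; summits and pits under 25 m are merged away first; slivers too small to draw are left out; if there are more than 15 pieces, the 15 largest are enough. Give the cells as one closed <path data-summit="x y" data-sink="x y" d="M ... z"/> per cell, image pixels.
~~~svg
<path data-summit="481 74" data-sink="30 103" d="M419 16l-156 0-8 11-18 10-52 52-18-5-17 0-1 3 19 36 7 8 14 8 8 0 10-9 4-12-1-5 17 4 8 10-3 34 3 7 12 1 6-2 14 0 30 5 20-8 13-9 8 0 9 10 21 37 17 21 49 37 16 16 11 4 9-4 11-12 8 0 12 1 10 10 16 6 1-227-3-1-15 7-15 1-16 16 2 22-4 14-1 17-4 8-24 23-7 11-10-27-16-10-15-14-15-23 2-6 10-7 5 2 33-33-14-19z"/><path data-summit="229 334" data-sink="17 430" d="M154 279l-21 8-23 12-15 0-16-7-22 0-22-9-19-1 0 147 21 0 13-4 37-4 7 3 19 17 21 0 2 2-1 31 2 7 6 6 11 4 9 7 15 30 96-1 6-8 1-17-4-16-9-19 0-20 11-24-9-3-13 1 13-6 7-8 2-18-4-19-9-10-11-5-28-3-4-8-6 21-14 0-13-4-1-7 3-8-1-17-26-26z"/><path data-summit="323 257" data-sink="30 103" d="M338 155l-8 0-13 9-20 8-30-5-14 0-6 2-9 0-4-2-3 10-10 13-1 11-7 16 3 17 20 27 13 37 11 13 21 36 20 20 25-8 16 0 7-3 7-9 3-16 8-6 24-1 26 3 8-17 5-5 8-2 7-12 0-17-2-5-30-26-11-6-17-14-17-21-21-37z"/><path data-summit="414 471" data-sink="30 103" d="M439 301l-9 4-5 5-8 17-26-3-24 1-8 6-3 16-3 6-11 6-15 0-24 10-6 6-1 23-17 25 30 18 6 0 4-2 18 8 11 15 7 6 15 3 44 0 3 6 2 12 10 17 10 7 16 4 4-19 1-32 12-16 8-25 11-15-3-8 13 12 4 6 13 5 9 0 1-26-23 0-11-6-9 2-14-10-16-17 8 22-9 11-8 3-12 0-17-6 0-13 16-35 7-20z"/><path data-summit="142 205" data-sink="30 103" d="M135 81l-10 0-18 11-9 0-21-5-14 1-17 7-15 8-2 3 7 17 2 16 8 1 9 5 26 2 4 8 26 25 21 10 11 17-2 22-6 17 0 5 14 18 4 8 4 0 15-10 1-8 16-32 6-6 20-7 5-13 1-11 10-13 4-11-3-5 3-34-8-10-16-2-4 15-10 9-8 0-14-8-7-8-7-14-8-11-4-13z"/><path data-summit="142 205" data-sink="17 430" d="M42 139l-5 0-10 18-11 10 0 114 25 3 16 8 22 0 16 7 15 0 23-12 21-8-5-10-14-18 0-5 6-17 2-22-11-17-21-10-26-25-4-8-26-2z"/><path data-summit="17 17" data-sink="30 103" d="M262 16l-245 0-1 87 2 2 12-1 25-13 19-4 33 5 18-11 10 0 7 3 25 0 18 5 52-52 18-10 6-6z"/><path data-summit="19 514" data-sink="17 430" d="M87 421l-37 4-13 4-21 1 0 97 161 1 0-3-14-27-9-7-11-4-7-9 0-35-2-2-21 0-19-17z"/><path data-summit="414 471" data-sink="17 430" d="M281 424l-4 2-9 21 0 20 9 19 4 16-1 17-3 6-6 3 182-1 2-10-16-4-10-7-10-17-2-12-3-6-44 0-15-3-7-6-11-15-18-8-4 2-6 0z"/><path data-summit="481 74" data-sink="17 430" d="M527 16l-107 1 1 18 14 19-33 33-5-2-10 7-2 6 15 23 15 14 16 10 10 27 7-11 24-23 4-8 1-17 4-14-2-22 16-16 15-1 18-7z"/><path data-summit="229 334" data-sink="30 103" d="M213 216l-10 1-14 10-16 32-1 8-17 12 10 24 26 26 1 17-3 8 1 7 13 4 14 0 6-21 4 8 28 3 11 5 7 7 6 22 0 14-9 12-10 4 19 4 17-25 1-23 6-6 13-6-15 4-20-20-21-36-11-13-13-37-20-27z"/><path data-summit="527 490" data-sink="30 103" d="M490 403l1 7-11 15-4 17-16 24-4 48 1 5 26 9 3 0 13-13 8-16 6-6 15-3 0-64-15-2-8-4z"/><path data-summit="511 318" data-sink="30 103" d="M489 264l-8 0-11 12-9 4-12-5-1 2 17 40 12 17 12 11 4 6 6 30 5-12 7-9 17-1 0-77-17-7-10-10z"/><path data-summit="527 490" data-sink="17 430" d="M527 491l-14 2-6 6-8 16-12 12 40 1z"/><path data-summit="414 471" data-sink="30 103" d="M29 104l-13 1 0 32 21 2-1-16z"/>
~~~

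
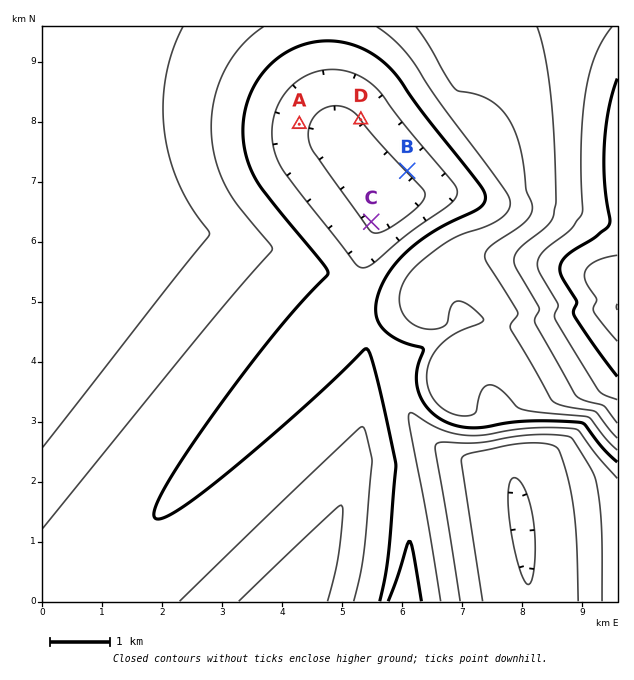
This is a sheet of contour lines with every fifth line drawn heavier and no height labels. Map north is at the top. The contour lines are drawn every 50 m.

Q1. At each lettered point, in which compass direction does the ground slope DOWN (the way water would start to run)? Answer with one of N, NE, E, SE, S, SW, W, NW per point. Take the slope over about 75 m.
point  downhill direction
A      E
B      SW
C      NE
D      SW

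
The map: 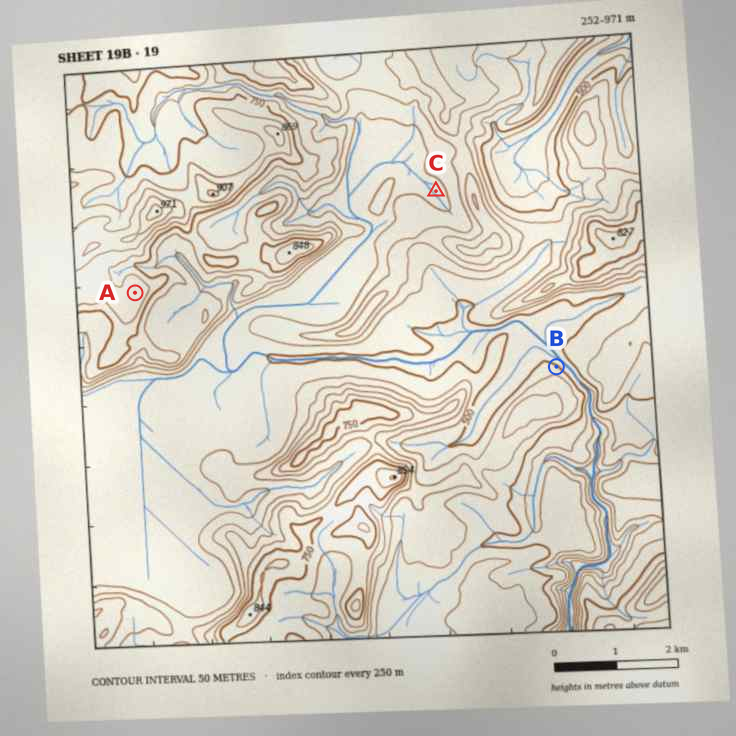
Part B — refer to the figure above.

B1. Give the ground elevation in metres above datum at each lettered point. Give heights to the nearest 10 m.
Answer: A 830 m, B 510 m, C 540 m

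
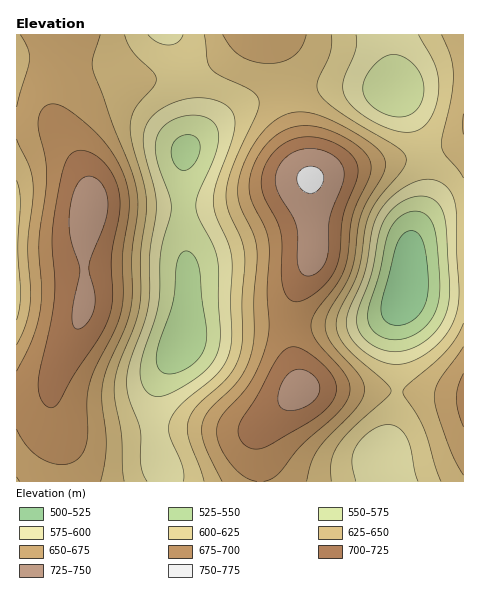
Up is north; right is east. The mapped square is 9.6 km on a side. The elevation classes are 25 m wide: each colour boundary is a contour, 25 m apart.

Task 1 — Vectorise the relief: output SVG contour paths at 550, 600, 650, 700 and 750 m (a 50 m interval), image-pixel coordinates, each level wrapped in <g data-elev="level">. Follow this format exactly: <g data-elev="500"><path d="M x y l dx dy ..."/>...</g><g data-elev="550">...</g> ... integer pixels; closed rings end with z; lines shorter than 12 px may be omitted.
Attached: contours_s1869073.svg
<g data-elev="550"><path d="M164 373l-5-4-2-4 0-14 16-49 5-42 3-7 6-2 7 5 5 12 7 61 0 14-5 12-11 11-15 7z"/><path d="M389 339l-11-4-7-8-3-9 1-12 10-32 7-35 5-12 6-8 7-5 8-3 8 1 5 2 5 5 6 15 4 48-2 22-7 16-12 12-15 7z"/><path d="M181 170l-5-3-3-6-2-7 1-7 2-5 5-5 6-2 7 0 4 2 3 5 0 12-7 13-6 3z"/></g><g data-elev="600"><path d="M147 481l-4-7-2-9-1-36-11-30-2-17 3-20 14-38 4-18 2-15 0-38 6-42-1-20-11-41 0-16 5-14 12-11 20-9 20-2 13 2 11 5 7 7 3 8-2 17-17 46-3 17 2 14 13 28 4 14-1 46 1 36-3 17-8 14-10 11-30 24-7 9-4 8-1 13 13 32 2 8-1 7"/><path d="M356 481l-4-19 1-9 3-7 6-8 8-7 9-5 9-1 10 3 8 9 4 11 5 23 3 10"/><path d="M389 364l-19-8-16-13-7-14 0-14 17-40 9-47 8-18 11-14 15-11 14-5 13 0 8 3 6 6 5 7 2 9 4 85-2 21-9 21-8 10-9 8-12 8-10 4-11 2z"/><path d="M183 35l-5 7-10 3-10-3-10-7"/><path d="M419 35l17 32 3 13-1 14-4 16-7 13-9 7-11 2-16-3-19-8-17-12-9-11-3-7 0-9 12-31 2-8-1-8"/></g><g data-elev="650"><path d="M101 481l4-18 1-18-4-43 0-15 5-19 18-39 6-20 1-17 0-39 6-49-2-15-4-17-19-46-20-56 0-12 7-23"/><path d="M307 481l4-18 7-13 9-12 28-29 9-15 0-7-2-8-31-36-5-11-1-9 5-13 20-36 5-15 3-31 3-13 6-14 15-25 4-12-2-7-5-7-20-15-36-18-12-4-11-1-9 1-10 3-9 7-8 8-16 23-9 25-1 12 1 12 14 31 4 15-3 49 0 38-3 19-8 18-9 13-25 24-7 14 0 10 2 10 18 37"/><path d="M463 347l-24 34-4 8-1 8 3 14 11 34 7 16 8 14"/><path d="M17 139l13 30 3 21-5 55 3 44-1 16-4 20-9 20"/><path d="M463 114l0 20"/><path d="M20 35l8 14 2 10-13 48"/><path d="M223 35l8 13 10 8 12 5 16 3 14-2 11-6 8-10 4-11"/></g><g data-elev="700"><path d="M252 449l7 0 8-3 41-23 17-12 9-12 2-12-4-12-12-13-18-13-5-2-6 0-6 3-5 4-24 43-15 24-3 9 1 8 6 7z"/><path d="M47 407l7 0 6-6 14-27 29-43 6-13 3-14-1-47 9-44-1-21-5-15-9-13-10-9-12-5-10 3-7 9-5 17-7 39-2 24 3 38-1 19-16 84 2 14 3 6z"/><path d="M295 302l10-2 13-9 10-10 7-11 5-16 3-39 15-42-2-11-8-11-16-9-18-5-17 1-17 8-12 15-7 17 1 9 2 9 13 25 4 12 1 13-1 29 2 13 5 10z"/></g><g data-elev="750"><path d="M309 193l4 0 5-2 5-11 1-4-3-5-8-5-11 3-3 3-2 5 0 6 3 4z"/></g>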